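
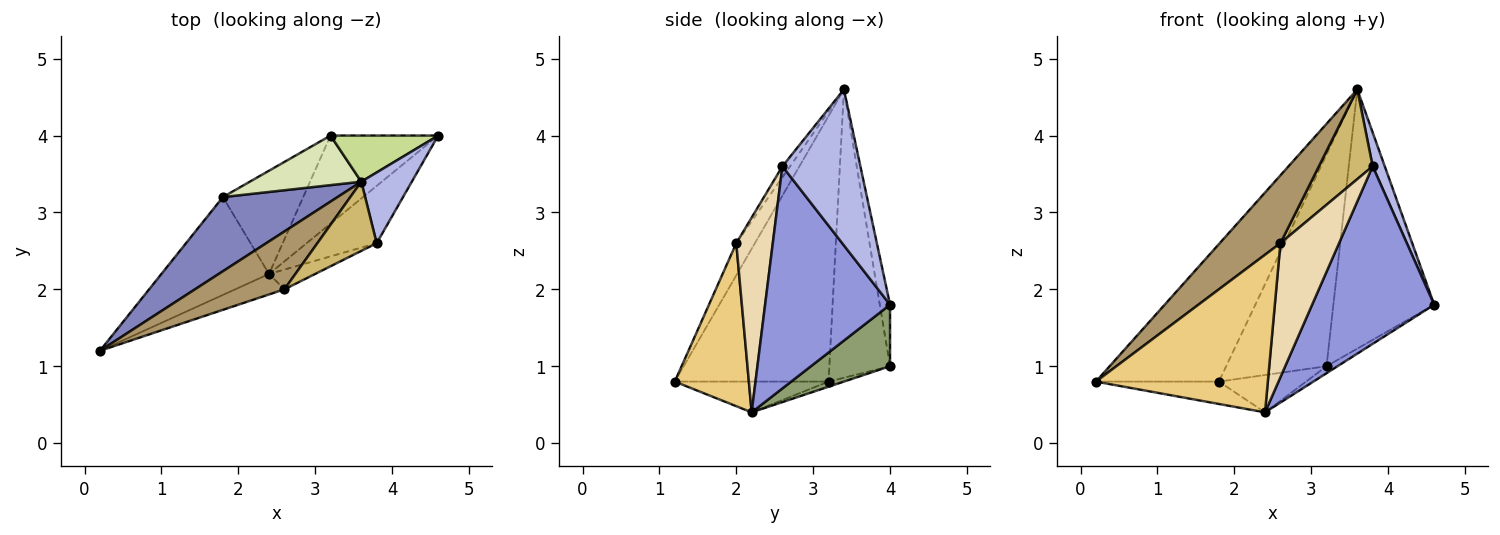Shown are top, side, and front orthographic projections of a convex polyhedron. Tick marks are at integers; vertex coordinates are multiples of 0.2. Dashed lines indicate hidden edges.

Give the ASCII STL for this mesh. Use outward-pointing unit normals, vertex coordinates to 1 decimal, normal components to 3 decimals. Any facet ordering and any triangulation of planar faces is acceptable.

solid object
 facet normal -0.268 0.215 -0.939
  outer loop
   vertex 1.8 3.2 0.8
   vertex 2.4 2.2 0.4
   vertex 0.2 1.2 0.8
  endloop
 endfacet
 facet normal -0.740 0.592 0.319
  outer loop
   vertex 1.8 3.2 0.8
   vertex 0.2 1.2 0.8
   vertex 3.6 3.4 4.6
  endloop
 endfacet
 facet normal 0.698 -0.682 -0.220
  outer loop
   vertex 3.8 2.6 3.6
   vertex 2.4 2.2 0.4
   vertex 4.6 4.0 1.8
  endloop
 endfacet
 facet normal 0.941 -0.146 0.305
  outer loop
   vertex 3.8 2.6 3.6
   vertex 4.6 4.0 1.8
   vertex 3.6 3.4 4.6
  endloop
 endfacet
 facet normal 0.495 0.069 -0.866
  outer loop
   vertex 3.2 4.0 1.0
   vertex 4.6 4.0 1.8
   vertex 2.4 2.2 0.4
  endloop
 endfacet
 facet normal -0.060 0.340 -0.939
  outer loop
   vertex 3.2 4.0 1.0
   vertex 2.4 2.2 0.4
   vertex 1.8 3.2 0.8
  endloop
 endfacet
 facet normal -0.100 0.980 0.174
  outer loop
   vertex 3.2 4.0 1.0
   vertex 3.6 3.4 4.6
   vertex 4.6 4.0 1.8
  endloop
 endfacet
 facet normal -0.507 0.839 0.196
  outer loop
   vertex 3.2 4.0 1.0
   vertex 1.8 3.2 0.8
   vertex 3.6 3.4 4.6
  endloop
 endfacet
 facet normal -0.227 -0.741 0.632
  outer loop
   vertex 2.6 2.0 2.6
   vertex 3.6 3.4 4.6
   vertex 0.2 1.2 0.8
  endloop
 endfacet
 facet normal -0.112 -0.787 0.607
  outer loop
   vertex 2.6 2.0 2.6
   vertex 3.8 2.6 3.6
   vertex 3.6 3.4 4.6
  endloop
 endfacet
 facet normal 0.393 -0.912 -0.119
  outer loop
   vertex 2.6 2.0 2.6
   vertex 0.2 1.2 0.8
   vertex 2.4 2.2 0.4
  endloop
 endfacet
 facet normal 0.525 -0.842 -0.124
  outer loop
   vertex 2.6 2.0 2.6
   vertex 2.4 2.2 0.4
   vertex 3.8 2.6 3.6
  endloop
 endfacet
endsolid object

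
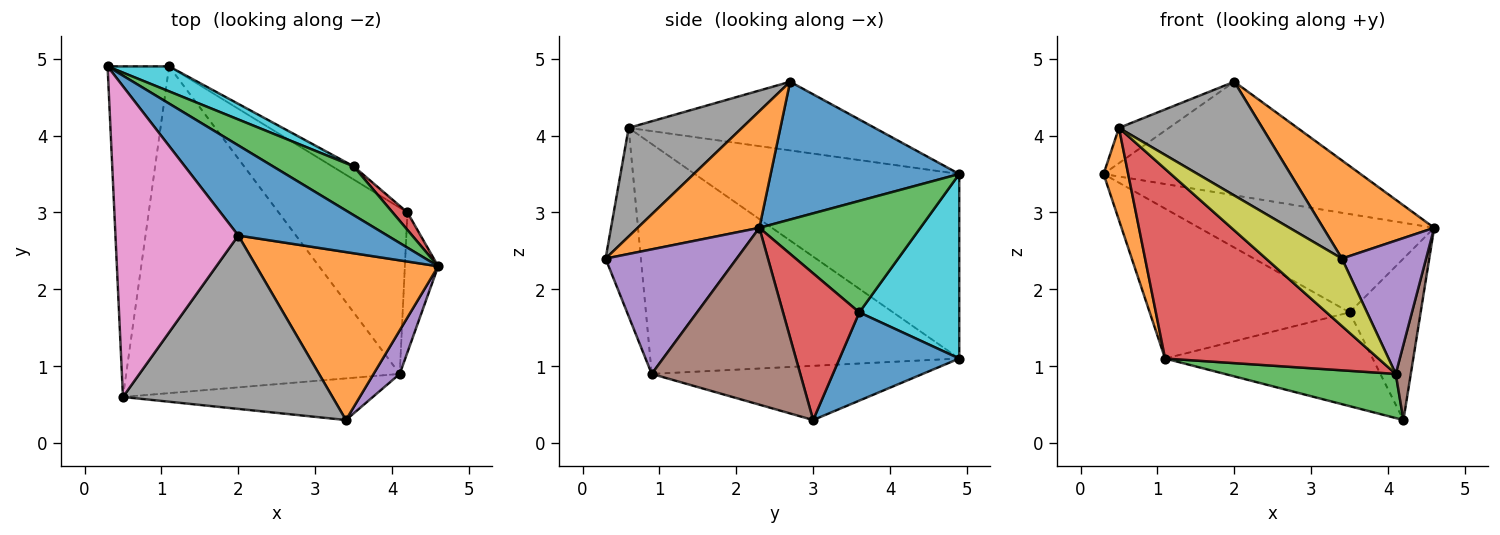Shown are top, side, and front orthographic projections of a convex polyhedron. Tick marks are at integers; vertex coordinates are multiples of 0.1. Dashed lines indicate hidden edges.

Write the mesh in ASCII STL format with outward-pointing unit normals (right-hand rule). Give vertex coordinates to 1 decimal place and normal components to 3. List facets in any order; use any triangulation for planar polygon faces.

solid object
 facet normal 0.498 0.679 0.539
  outer loop
   vertex 2.0 2.7 4.7
   vertex 4.6 2.3 2.8
   vertex 0.3 4.9 3.5
  endloop
 endfacet
 facet normal 0.484 -0.442 0.755
  outer loop
   vertex 2.0 2.7 4.7
   vertex 3.4 0.3 2.4
   vertex 4.6 2.3 2.8
  endloop
 endfacet
 facet normal 0.523 0.763 0.379
  outer loop
   vertex 3.5 3.6 1.7
   vertex 0.3 4.9 3.5
   vertex 4.6 2.3 2.8
  endloop
 endfacet
 facet normal 0.730 0.680 0.074
  outer loop
   vertex 3.5 3.6 1.7
   vertex 4.6 2.3 2.8
   vertex 4.2 3.0 0.3
  endloop
 endfacet
 facet normal 0.829 -0.532 0.174
  outer loop
   vertex 4.1 0.9 0.9
   vertex 4.6 2.3 2.8
   vertex 3.4 0.3 2.4
  endloop
 endfacet
 facet normal 0.978 -0.099 -0.184
  outer loop
   vertex 4.1 0.9 0.9
   vertex 4.2 3.0 0.3
   vertex 4.6 2.3 2.8
  endloop
 endfacet
 facet normal -0.486 0.099 0.869
  outer loop
   vertex 0.5 0.6 4.1
   vertex 2.0 2.7 4.7
   vertex 0.3 4.9 3.5
  endloop
 endfacet
 facet normal 0.398 -0.503 0.767
  outer loop
   vertex 0.5 0.6 4.1
   vertex 3.4 0.3 2.4
   vertex 2.0 2.7 4.7
  endloop
 endfacet
 facet normal -0.368 -0.791 -0.488
  outer loop
   vertex 0.5 0.6 4.1
   vertex 4.1 0.9 0.9
   vertex 3.4 0.3 2.4
  endloop
 endfacet
 facet normal 0.442 0.885 0.147
  outer loop
   vertex 1.1 4.9 1.1
   vertex 0.3 4.9 3.5
   vertex 3.5 3.6 1.7
  endloop
 endfacet
 facet normal 0.496 0.860 -0.121
  outer loop
   vertex 1.1 4.9 1.1
   vertex 3.5 3.6 1.7
   vertex 4.2 3.0 0.3
  endloop
 endfacet
 facet normal -0.945 -0.088 -0.315
  outer loop
   vertex 1.1 4.9 1.1
   vertex 0.5 0.6 4.1
   vertex 0.3 4.9 3.5
  endloop
 endfacet
 facet normal -0.377 -0.238 -0.895
  outer loop
   vertex 1.1 4.9 1.1
   vertex 4.2 3.0 0.3
   vertex 4.1 0.9 0.9
  endloop
 endfacet
 facet normal -0.588 -0.406 -0.700
  outer loop
   vertex 1.1 4.9 1.1
   vertex 4.1 0.9 0.9
   vertex 0.5 0.6 4.1
  endloop
 endfacet
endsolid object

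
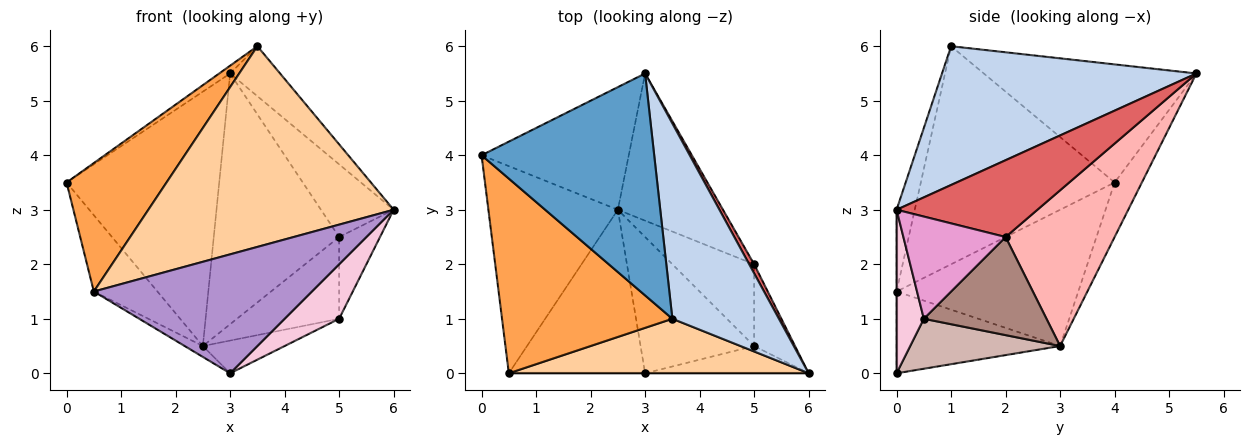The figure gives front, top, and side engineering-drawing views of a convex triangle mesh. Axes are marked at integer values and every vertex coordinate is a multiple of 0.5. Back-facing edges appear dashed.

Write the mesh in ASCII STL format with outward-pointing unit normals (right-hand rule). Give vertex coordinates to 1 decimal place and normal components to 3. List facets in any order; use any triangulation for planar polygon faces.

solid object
 facet normal -0.564 0.029 0.825
  outer loop
   vertex 3.5 1.0 6.0
   vertex 3.0 5.5 5.5
   vertex 0.0 4.0 3.5
  endloop
 endfacet
 facet normal 0.784 0.154 0.602
  outer loop
   vertex 3.5 1.0 6.0
   vertex 6.0 0.0 3.0
   vertex 3.0 5.5 5.5
  endloop
 endfacet
 facet normal -0.730 -0.376 0.570
  outer loop
   vertex 0.5 0.0 1.5
   vertex 3.5 1.0 6.0
   vertex 0.0 4.0 3.5
  endloop
 endfacet
 facet normal -0.071 -0.963 0.261
  outer loop
   vertex 0.5 0.0 1.5
   vertex 6.0 0.0 3.0
   vertex 3.5 1.0 6.0
  endloop
 endfacet
 facet normal -0.159 0.889 -0.429
  outer loop
   vertex 2.5 3.0 0.5
   vertex 0.0 4.0 3.5
   vertex 3.0 5.5 5.5
  endloop
 endfacet
 facet normal -0.703 0.246 -0.668
  outer loop
   vertex 2.5 3.0 0.5
   vertex 0.5 0.0 1.5
   vertex 0.0 4.0 3.5
  endloop
 endfacet
 facet normal 0.887 0.458 0.057
  outer loop
   vertex 5.0 2.0 2.5
   vertex 3.0 5.5 5.5
   vertex 6.0 0.0 3.0
  endloop
 endfacet
 facet normal 0.600 0.690 -0.405
  outer loop
   vertex 5.0 2.0 2.5
   vertex 2.5 3.0 0.5
   vertex 3.0 5.5 5.5
  endloop
 endfacet
 facet normal 0.000 -1.000 0.000
  outer loop
   vertex 3.0 0.0 0.0
   vertex 6.0 0.0 3.0
   vertex 0.5 0.0 1.5
  endloop
 endfacet
 facet normal -0.514 0.057 -0.856
  outer loop
   vertex 3.0 0.0 0.0
   vertex 0.5 0.0 1.5
   vertex 2.5 3.0 0.5
  endloop
 endfacet
 facet normal 0.647 0.539 -0.539
  outer loop
   vertex 5.0 0.5 1.0
   vertex 2.5 3.0 0.5
   vertex 5.0 2.0 2.5
  endloop
 endfacet
 facet normal 0.393 0.215 -0.894
  outer loop
   vertex 5.0 0.5 1.0
   vertex 3.0 0.0 0.0
   vertex 2.5 3.0 0.5
  endloop
 endfacet
 facet normal 0.870 0.348 -0.348
  outer loop
   vertex 5.0 0.5 1.0
   vertex 5.0 2.0 2.5
   vertex 6.0 0.0 3.0
  endloop
 endfacet
 facet normal 0.408 -0.816 -0.408
  outer loop
   vertex 5.0 0.5 1.0
   vertex 6.0 0.0 3.0
   vertex 3.0 0.0 0.0
  endloop
 endfacet
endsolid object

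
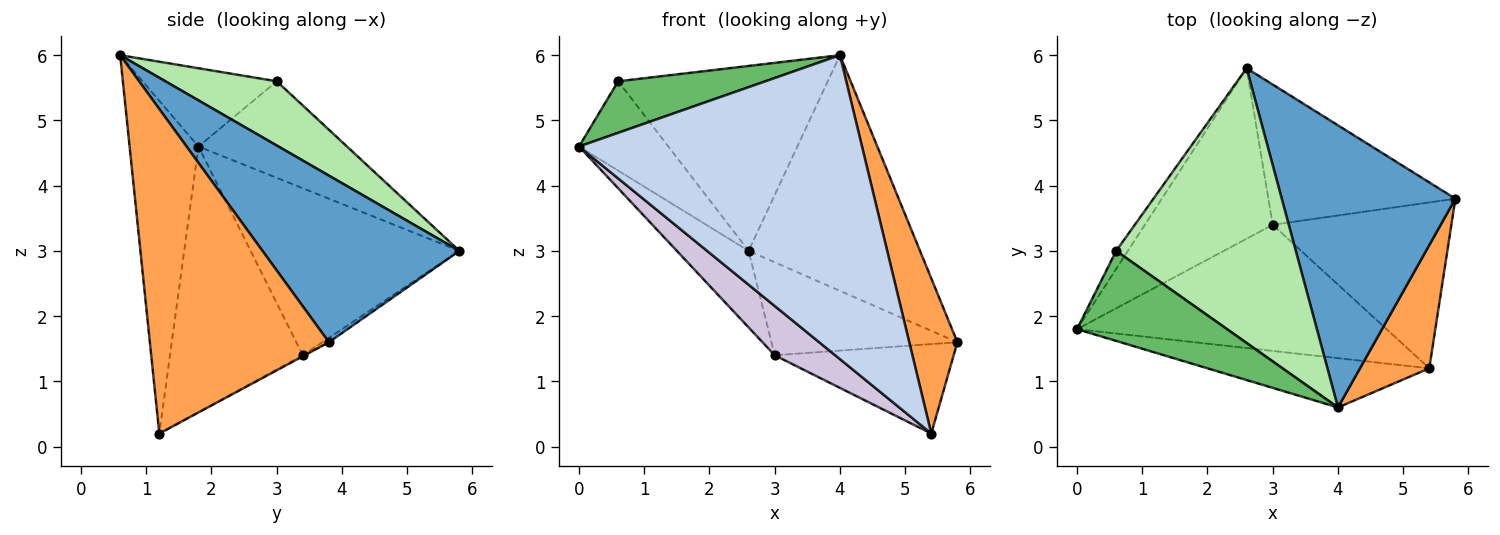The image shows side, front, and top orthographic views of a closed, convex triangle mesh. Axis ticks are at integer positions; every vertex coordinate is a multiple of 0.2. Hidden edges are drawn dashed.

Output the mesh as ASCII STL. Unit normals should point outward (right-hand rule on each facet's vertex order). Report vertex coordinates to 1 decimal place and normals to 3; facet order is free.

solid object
 facet normal 0.593 0.516 0.618
  outer loop
   vertex 4.0 0.6 6.0
   vertex 5.8 3.8 1.6
   vertex 2.6 5.8 3.0
  endloop
 endfacet
 facet normal -0.233 -0.960 -0.156
  outer loop
   vertex 5.4 1.2 0.2
   vertex 4.0 0.6 6.0
   vertex 0.0 1.8 4.6
  endloop
 endfacet
 facet normal 0.946 -0.254 0.202
  outer loop
   vertex 5.4 1.2 0.2
   vertex 5.8 3.8 1.6
   vertex 4.0 0.6 6.0
  endloop
 endfacet
 facet normal -0.852 0.513 -0.104
  outer loop
   vertex 0.6 3.0 5.6
   vertex 2.6 5.8 3.0
   vertex 0.0 1.8 4.6
  endloop
 endfacet
 facet normal -0.412 -0.453 0.791
  outer loop
   vertex 0.6 3.0 5.6
   vertex 0.0 1.8 4.6
   vertex 4.0 0.6 6.0
  endloop
 endfacet
 facet normal 0.284 0.535 0.795
  outer loop
   vertex 0.6 3.0 5.6
   vertex 4.0 0.6 6.0
   vertex 2.6 5.8 3.0
  endloop
 endfacet
 facet normal -0.019 0.552 -0.833
  outer loop
   vertex 3.0 3.4 1.4
   vertex 2.6 5.8 3.0
   vertex 5.8 3.8 1.6
  endloop
 endfacet
 facet normal -0.005 0.475 -0.880
  outer loop
   vertex 3.0 3.4 1.4
   vertex 5.8 3.8 1.6
   vertex 5.4 1.2 0.2
  endloop
 endfacet
 facet normal -0.766 0.263 -0.586
  outer loop
   vertex 3.0 3.4 1.4
   vertex 0.0 1.8 4.6
   vertex 2.6 5.8 3.0
  endloop
 endfacet
 facet normal -0.624 -0.284 -0.728
  outer loop
   vertex 3.0 3.4 1.4
   vertex 5.4 1.2 0.2
   vertex 0.0 1.8 4.6
  endloop
 endfacet
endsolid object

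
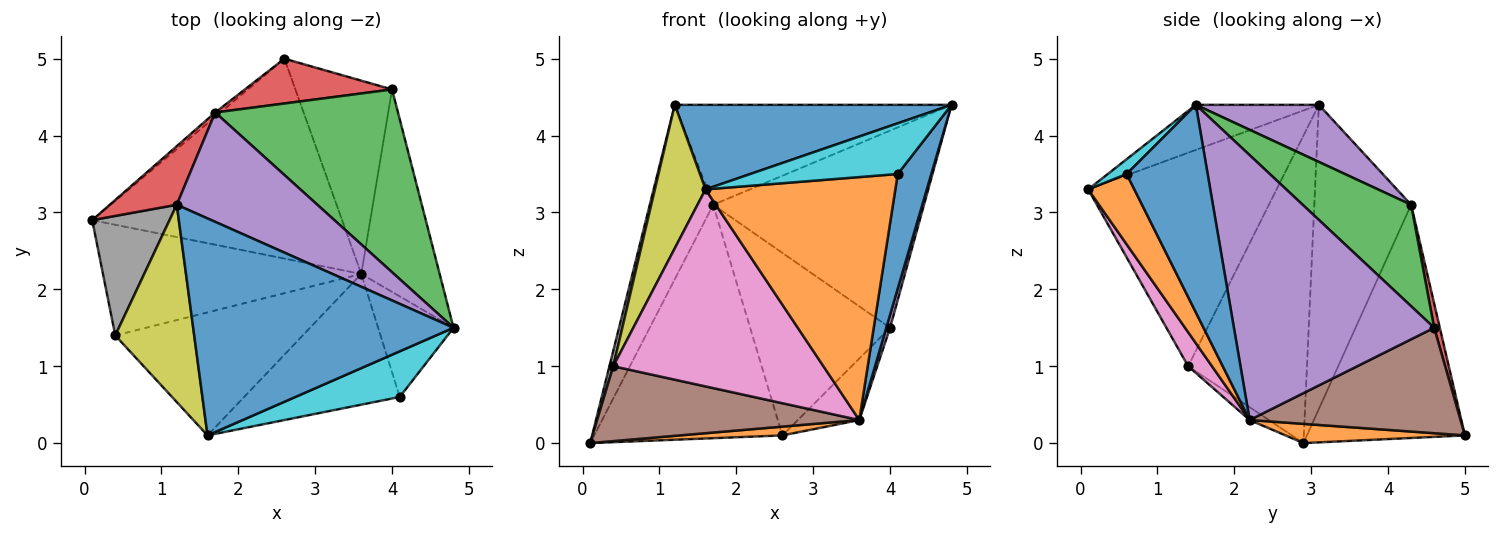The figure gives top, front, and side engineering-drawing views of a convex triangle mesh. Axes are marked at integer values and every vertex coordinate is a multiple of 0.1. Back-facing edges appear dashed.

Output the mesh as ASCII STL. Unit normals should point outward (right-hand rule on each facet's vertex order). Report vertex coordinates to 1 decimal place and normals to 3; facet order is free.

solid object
 facet normal -0.159 -0.359 0.920
  outer loop
   vertex 1.6 0.1 3.3
   vertex 4.8 1.5 4.4
   vertex 1.2 3.1 4.4
  endloop
 endfacet
 facet normal 0.077 -0.044 -0.996
  outer loop
   vertex 3.6 2.2 0.3
   vertex 0.1 2.9 0.0
   vertex 2.6 5.0 0.1
  endloop
 endfacet
 facet normal -0.643 0.766 -0.014
  outer loop
   vertex 1.7 4.3 3.1
   vertex 2.6 5.0 0.1
   vertex 0.1 2.9 0.0
  endloop
 endfacet
 facet normal -0.823 0.539 0.181
  outer loop
   vertex 1.7 4.3 3.1
   vertex 0.1 2.9 0.0
   vertex 1.2 3.1 4.4
  endloop
 endfacet
 facet normal 0.287 0.646 0.707
  outer loop
   vertex 1.7 4.3 3.1
   vertex 1.2 3.1 4.4
   vertex 4.8 1.5 4.4
  endloop
 endfacet
 facet normal -0.041 -0.560 -0.828
  outer loop
   vertex 0.4 1.4 1.0
   vertex 0.1 2.9 0.0
   vertex 3.6 2.2 0.3
  endloop
 endfacet
 facet normal 0.096 -0.844 -0.527
  outer loop
   vertex 0.4 1.4 1.0
   vertex 3.6 2.2 0.3
   vertex 1.6 0.1 3.3
  endloop
 endfacet
 facet normal -0.969 -0.031 0.244
  outer loop
   vertex 0.4 1.4 1.0
   vertex 1.2 3.1 4.4
   vertex 0.1 2.9 0.0
  endloop
 endfacet
 facet normal -0.909 -0.245 0.336
  outer loop
   vertex 0.4 1.4 1.0
   vertex 1.6 0.1 3.3
   vertex 1.2 3.1 4.4
  endloop
 endfacet
 facet normal 0.095 -0.740 0.666
  outer loop
   vertex 4.1 0.6 3.5
   vertex 4.8 1.5 4.4
   vertex 1.6 0.1 3.3
  endloop
 endfacet
 facet normal 0.876 -0.363 -0.318
  outer loop
   vertex 4.1 0.6 3.5
   vertex 3.6 2.2 0.3
   vertex 4.8 1.5 4.4
  endloop
 endfacet
 facet normal 0.209 -0.861 -0.463
  outer loop
   vertex 4.1 0.6 3.5
   vertex 1.6 0.1 3.3
   vertex 3.6 2.2 0.3
  endloop
 endfacet
 facet normal 0.353 0.686 0.636
  outer loop
   vertex 4.0 4.6 1.5
   vertex 1.7 4.3 3.1
   vertex 4.8 1.5 4.4
  endloop
 endfacet
 facet normal 0.039 0.970 0.238
  outer loop
   vertex 4.0 4.6 1.5
   vertex 2.6 5.0 0.1
   vertex 1.7 4.3 3.1
  endloop
 endfacet
 facet normal 0.959 -0.018 -0.284
  outer loop
   vertex 4.0 4.6 1.5
   vertex 4.8 1.5 4.4
   vertex 3.6 2.2 0.3
  endloop
 endfacet
 facet normal 0.721 0.210 -0.661
  outer loop
   vertex 4.0 4.6 1.5
   vertex 3.6 2.2 0.3
   vertex 2.6 5.0 0.1
  endloop
 endfacet
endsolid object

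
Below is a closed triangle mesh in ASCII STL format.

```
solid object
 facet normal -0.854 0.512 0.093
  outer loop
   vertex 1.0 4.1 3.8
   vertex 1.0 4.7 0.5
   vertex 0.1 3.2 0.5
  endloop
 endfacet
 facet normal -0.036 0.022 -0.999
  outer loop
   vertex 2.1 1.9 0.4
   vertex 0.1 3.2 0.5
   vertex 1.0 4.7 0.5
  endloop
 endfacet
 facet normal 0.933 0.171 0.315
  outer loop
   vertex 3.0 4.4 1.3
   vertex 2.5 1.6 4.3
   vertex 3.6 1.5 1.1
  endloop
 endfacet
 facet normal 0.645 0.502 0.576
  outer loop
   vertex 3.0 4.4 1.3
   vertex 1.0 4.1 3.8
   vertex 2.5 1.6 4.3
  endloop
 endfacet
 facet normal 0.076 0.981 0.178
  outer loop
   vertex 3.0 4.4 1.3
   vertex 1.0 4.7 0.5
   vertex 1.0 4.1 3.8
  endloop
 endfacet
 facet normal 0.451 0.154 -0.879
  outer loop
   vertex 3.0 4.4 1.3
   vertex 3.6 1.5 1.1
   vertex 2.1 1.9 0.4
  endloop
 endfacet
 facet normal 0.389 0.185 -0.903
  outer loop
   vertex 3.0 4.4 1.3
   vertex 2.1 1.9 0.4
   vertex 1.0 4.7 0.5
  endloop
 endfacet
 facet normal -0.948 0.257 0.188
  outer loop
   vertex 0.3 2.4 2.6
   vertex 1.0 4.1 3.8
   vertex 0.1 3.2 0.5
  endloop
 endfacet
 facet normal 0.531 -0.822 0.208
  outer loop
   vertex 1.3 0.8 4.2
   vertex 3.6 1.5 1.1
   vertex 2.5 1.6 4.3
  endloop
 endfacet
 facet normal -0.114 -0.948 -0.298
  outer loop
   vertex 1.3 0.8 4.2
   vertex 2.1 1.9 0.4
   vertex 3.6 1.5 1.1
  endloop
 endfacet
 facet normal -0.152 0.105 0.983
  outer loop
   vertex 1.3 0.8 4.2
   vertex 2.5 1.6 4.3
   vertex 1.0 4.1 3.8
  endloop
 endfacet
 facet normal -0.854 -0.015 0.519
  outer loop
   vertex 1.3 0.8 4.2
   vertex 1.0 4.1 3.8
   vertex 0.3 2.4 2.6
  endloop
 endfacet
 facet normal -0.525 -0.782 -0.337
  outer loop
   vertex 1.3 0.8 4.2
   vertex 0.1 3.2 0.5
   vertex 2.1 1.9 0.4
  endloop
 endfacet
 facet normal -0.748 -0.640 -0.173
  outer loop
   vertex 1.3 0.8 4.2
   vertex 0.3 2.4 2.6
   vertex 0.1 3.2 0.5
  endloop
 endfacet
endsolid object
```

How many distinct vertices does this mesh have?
9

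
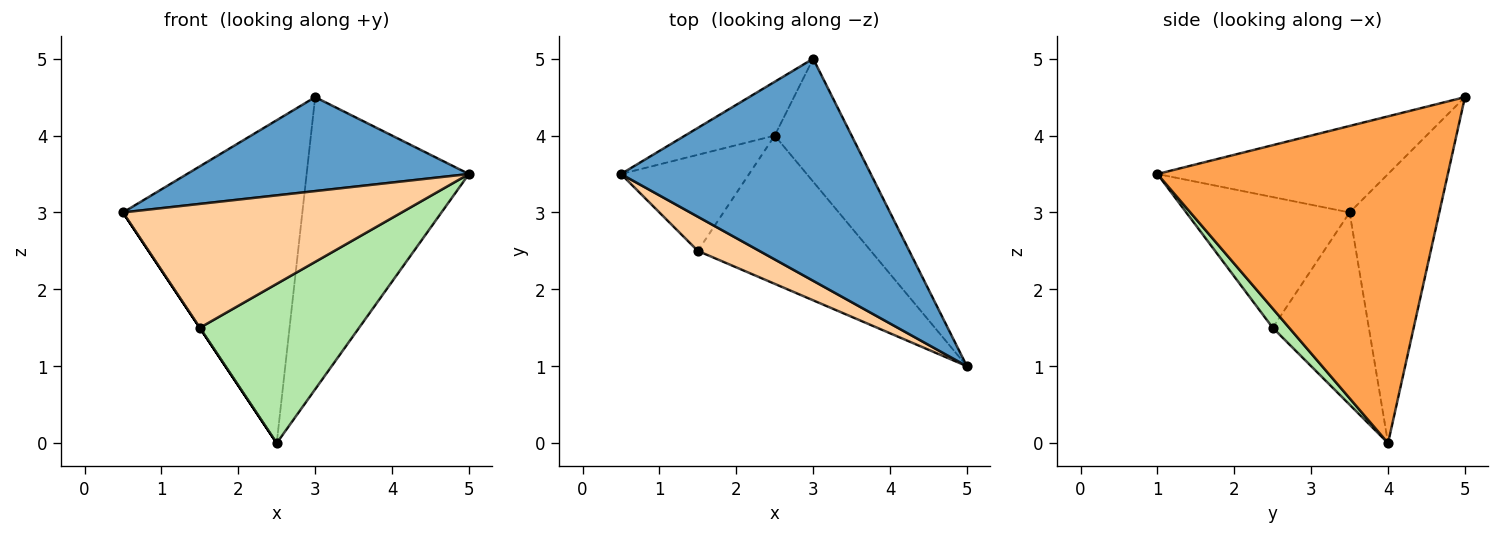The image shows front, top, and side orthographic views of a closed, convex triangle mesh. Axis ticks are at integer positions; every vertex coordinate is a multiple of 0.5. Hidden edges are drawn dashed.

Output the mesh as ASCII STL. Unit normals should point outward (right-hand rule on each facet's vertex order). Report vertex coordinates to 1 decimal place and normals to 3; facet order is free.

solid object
 facet normal -0.304 -0.371 0.877
  outer loop
   vertex 3.0 5.0 4.5
   vertex 0.5 3.5 3.0
   vertex 5.0 1.0 3.5
  endloop
 endfacet
 facet normal -0.442 0.885 -0.147
  outer loop
   vertex 2.5 4.0 0.0
   vertex 0.5 3.5 3.0
   vertex 3.0 5.0 4.5
  endloop
 endfacet
 facet normal 0.855 0.478 -0.201
  outer loop
   vertex 2.5 4.0 0.0
   vertex 3.0 5.0 4.5
   vertex 5.0 1.0 3.5
  endloop
 endfacet
 facet normal -0.492 -0.839 0.232
  outer loop
   vertex 1.5 2.5 1.5
   vertex 5.0 1.0 3.5
   vertex 0.5 3.5 3.0
  endloop
 endfacet
 facet normal -0.832 0.000 -0.555
  outer loop
   vertex 1.5 2.5 1.5
   vertex 0.5 3.5 3.0
   vertex 2.5 4.0 0.0
  endloop
 endfacet
 facet normal 0.075 -0.730 -0.679
  outer loop
   vertex 1.5 2.5 1.5
   vertex 2.5 4.0 0.0
   vertex 5.0 1.0 3.5
  endloop
 endfacet
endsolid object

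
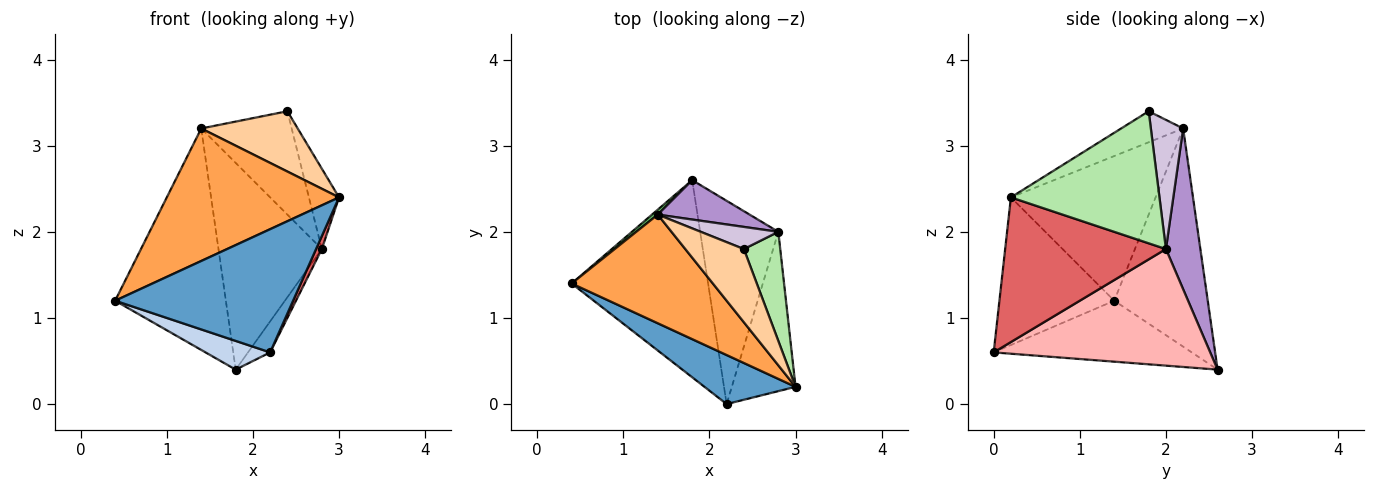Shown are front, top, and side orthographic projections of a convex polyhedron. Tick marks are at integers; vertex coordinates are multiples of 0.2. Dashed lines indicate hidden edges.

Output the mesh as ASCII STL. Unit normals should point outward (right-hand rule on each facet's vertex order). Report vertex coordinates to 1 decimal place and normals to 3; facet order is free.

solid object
 facet normal -0.514 -0.797 0.317
  outer loop
   vertex 2.2 0.0 0.6
   vertex 3.0 0.2 2.4
   vertex 0.4 1.4 1.2
  endloop
 endfacet
 facet normal -0.404 -0.132 -0.905
  outer loop
   vertex 2.2 0.0 0.6
   vertex 0.4 1.4 1.2
   vertex 1.8 2.6 0.4
  endloop
 endfacet
 facet normal -0.545 -0.648 0.532
  outer loop
   vertex 1.4 2.2 3.2
   vertex 0.4 1.4 1.2
   vertex 3.0 0.2 2.4
  endloop
 endfacet
 facet normal -0.378 -0.588 0.715
  outer loop
   vertex 1.4 2.2 3.2
   vertex 3.0 0.2 2.4
   vertex 2.4 1.8 3.4
  endloop
 endfacet
 facet normal -0.645 0.764 0.017
  outer loop
   vertex 1.4 2.2 3.2
   vertex 1.8 2.6 0.4
   vertex 0.4 1.4 1.2
  endloop
 endfacet
 facet normal 0.946 0.192 0.261
  outer loop
   vertex 2.8 2.0 1.8
   vertex 2.4 1.8 3.4
   vertex 3.0 0.2 2.4
  endloop
 endfacet
 facet normal 0.915 -0.033 -0.403
  outer loop
   vertex 2.8 2.0 1.8
   vertex 3.0 0.2 2.4
   vertex 2.2 0.0 0.6
  endloop
 endfacet
 facet normal 0.828 0.085 -0.555
  outer loop
   vertex 2.8 2.0 1.8
   vertex 2.2 0.0 0.6
   vertex 1.8 2.6 0.4
  endloop
 endfacet
 facet normal 0.311 0.934 0.178
  outer loop
   vertex 2.8 2.0 1.8
   vertex 1.8 2.6 0.4
   vertex 1.4 2.2 3.2
  endloop
 endfacet
 facet normal 0.330 0.923 0.198
  outer loop
   vertex 2.8 2.0 1.8
   vertex 1.4 2.2 3.2
   vertex 2.4 1.8 3.4
  endloop
 endfacet
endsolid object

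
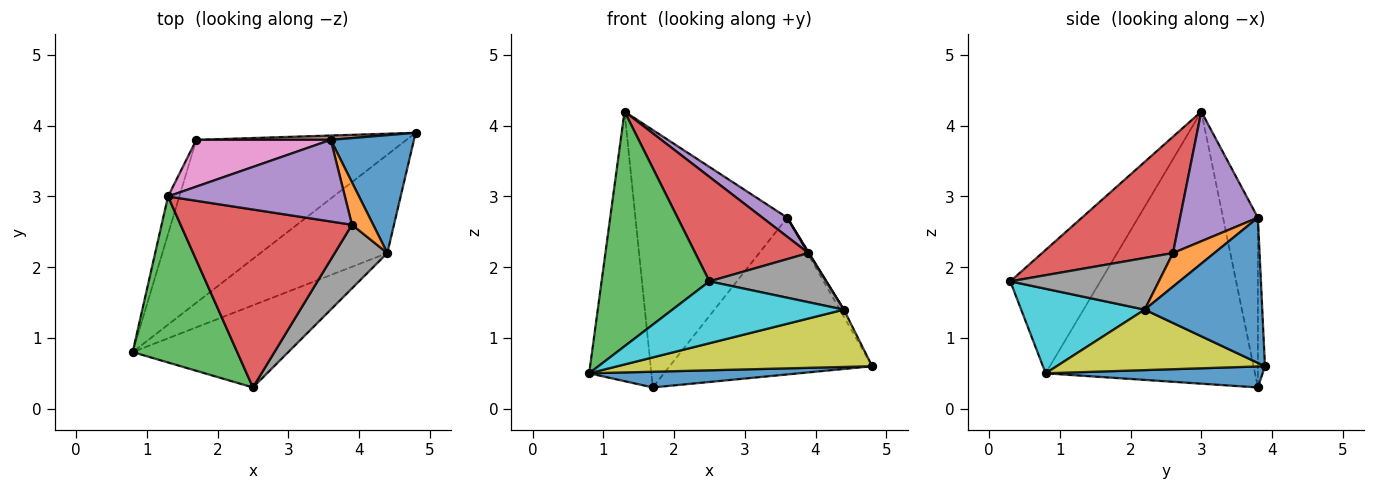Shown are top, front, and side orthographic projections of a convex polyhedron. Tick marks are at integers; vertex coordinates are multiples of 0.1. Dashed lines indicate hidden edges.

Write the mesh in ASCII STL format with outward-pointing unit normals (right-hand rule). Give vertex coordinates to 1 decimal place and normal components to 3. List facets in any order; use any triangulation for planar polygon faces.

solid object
 facet normal 0.099 -0.096 -0.990
  outer loop
   vertex 1.7 3.8 0.3
   vertex 4.8 3.9 0.6
   vertex 0.8 0.8 0.5
  endloop
 endfacet
 facet normal -0.958 0.285 -0.040
  outer loop
   vertex 1.3 3.0 4.2
   vertex 1.7 3.8 0.3
   vertex 0.8 0.8 0.5
  endloop
 endfacet
 facet normal -0.563 -0.675 0.477
  outer loop
   vertex 2.5 0.3 1.8
   vertex 1.3 3.0 4.2
   vertex 0.8 0.8 0.5
  endloop
 endfacet
 facet normal 0.505 -0.437 0.744
  outer loop
   vertex 3.9 2.6 2.2
   vertex 1.3 3.0 4.2
   vertex 2.5 0.3 1.8
  endloop
 endfacet
 facet normal 0.581 -0.185 0.792
  outer loop
   vertex 3.6 3.8 2.7
   vertex 1.3 3.0 4.2
   vertex 3.9 2.6 2.2
  endloop
 endfacet
 facet normal -0.035 0.999 0.028
  outer loop
   vertex 3.6 3.8 2.7
   vertex 4.8 3.9 0.6
   vertex 1.7 3.8 0.3
  endloop
 endfacet
 facet normal -0.220 0.960 0.174
  outer loop
   vertex 3.6 3.8 2.7
   vertex 1.7 3.8 0.3
   vertex 1.3 3.0 4.2
  endloop
 endfacet
 facet normal 0.614 -0.482 0.625
  outer loop
   vertex 4.4 2.2 1.4
   vertex 3.9 2.6 2.2
   vertex 2.5 0.3 1.8
  endloop
 endfacet
 facet normal 0.381 -0.466 -0.799
  outer loop
   vertex 4.4 2.2 1.4
   vertex 0.8 0.8 0.5
   vertex 4.8 3.9 0.6
  endloop
 endfacet
 facet normal 0.398 -0.552 -0.733
  outer loop
   vertex 4.4 2.2 1.4
   vertex 2.5 0.3 1.8
   vertex 0.8 0.8 0.5
  endloop
 endfacet
 facet normal 0.867 0.030 0.497
  outer loop
   vertex 4.4 2.2 1.4
   vertex 4.8 3.9 0.6
   vertex 3.6 3.8 2.7
  endloop
 endfacet
 facet normal 0.845 -0.011 0.534
  outer loop
   vertex 4.4 2.2 1.4
   vertex 3.6 3.8 2.7
   vertex 3.9 2.6 2.2
  endloop
 endfacet
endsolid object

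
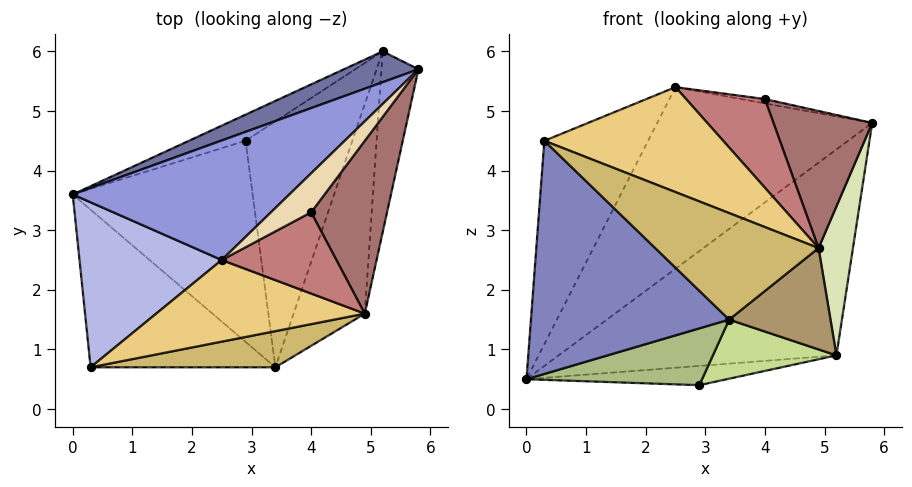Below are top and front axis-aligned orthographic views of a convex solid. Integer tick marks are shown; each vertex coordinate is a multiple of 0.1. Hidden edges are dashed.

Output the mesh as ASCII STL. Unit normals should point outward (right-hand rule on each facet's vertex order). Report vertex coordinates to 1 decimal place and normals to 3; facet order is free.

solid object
 facet normal -0.424 0.896 0.134
  outer loop
   vertex 5.2 6.0 0.9
   vertex 0.0 3.6 0.5
   vertex 5.8 5.7 4.8
  endloop
 endfacet
 facet normal -0.476 -0.728 -0.492
  outer loop
   vertex 3.4 0.7 1.5
   vertex 0.3 0.7 4.5
   vertex 0.0 3.6 0.5
  endloop
 endfacet
 facet normal -0.579 0.681 0.448
  outer loop
   vertex 2.5 2.5 5.4
   vertex 5.8 5.7 4.8
   vertex 0.0 3.6 0.5
  endloop
 endfacet
 facet normal -0.666 0.579 0.470
  outer loop
   vertex 2.5 2.5 5.4
   vertex 0.0 3.6 0.5
   vertex 0.3 0.7 4.5
  endloop
 endfacet
 facet normal -0.207 0.580 -0.788
  outer loop
   vertex 2.9 4.5 0.4
   vertex 0.0 3.6 0.5
   vertex 5.2 6.0 0.9
  endloop
 endfacet
 facet normal 0.051 -0.271 -0.961
  outer loop
   vertex 2.9 4.5 0.4
   vertex 3.4 0.7 1.5
   vertex 0.0 3.6 0.5
  endloop
 endfacet
 facet normal 0.342 -0.220 -0.914
  outer loop
   vertex 2.9 4.5 0.4
   vertex 5.2 6.0 0.9
   vertex 3.4 0.7 1.5
  endloop
 endfacet
 facet normal 0.978 -0.132 -0.161
  outer loop
   vertex 4.9 1.6 2.7
   vertex 5.2 6.0 0.9
   vertex 5.8 5.7 4.8
  endloop
 endfacet
 facet normal 0.700 -0.311 -0.643
  outer loop
   vertex 4.9 1.6 2.7
   vertex 3.4 0.7 1.5
   vertex 5.2 6.0 0.9
  endloop
 endfacet
 facet normal 0.297 -0.904 0.307
  outer loop
   vertex 4.9 1.6 2.7
   vertex 0.3 0.7 4.5
   vertex 3.4 0.7 1.5
  endloop
 endfacet
 facet normal 0.367 -0.734 0.571
  outer loop
   vertex 4.9 1.6 2.7
   vertex 2.5 2.5 5.4
   vertex 0.3 0.7 4.5
  endloop
 endfacet
 facet normal 0.073 0.110 0.991
  outer loop
   vertex 4.0 3.3 5.2
   vertex 5.8 5.7 4.8
   vertex 2.5 2.5 5.4
  endloop
 endfacet
 facet normal 0.708 -0.439 0.553
  outer loop
   vertex 4.0 3.3 5.2
   vertex 4.9 1.6 2.7
   vertex 5.8 5.7 4.8
  endloop
 endfacet
 facet normal 0.435 -0.664 0.608
  outer loop
   vertex 4.0 3.3 5.2
   vertex 2.5 2.5 5.4
   vertex 4.9 1.6 2.7
  endloop
 endfacet
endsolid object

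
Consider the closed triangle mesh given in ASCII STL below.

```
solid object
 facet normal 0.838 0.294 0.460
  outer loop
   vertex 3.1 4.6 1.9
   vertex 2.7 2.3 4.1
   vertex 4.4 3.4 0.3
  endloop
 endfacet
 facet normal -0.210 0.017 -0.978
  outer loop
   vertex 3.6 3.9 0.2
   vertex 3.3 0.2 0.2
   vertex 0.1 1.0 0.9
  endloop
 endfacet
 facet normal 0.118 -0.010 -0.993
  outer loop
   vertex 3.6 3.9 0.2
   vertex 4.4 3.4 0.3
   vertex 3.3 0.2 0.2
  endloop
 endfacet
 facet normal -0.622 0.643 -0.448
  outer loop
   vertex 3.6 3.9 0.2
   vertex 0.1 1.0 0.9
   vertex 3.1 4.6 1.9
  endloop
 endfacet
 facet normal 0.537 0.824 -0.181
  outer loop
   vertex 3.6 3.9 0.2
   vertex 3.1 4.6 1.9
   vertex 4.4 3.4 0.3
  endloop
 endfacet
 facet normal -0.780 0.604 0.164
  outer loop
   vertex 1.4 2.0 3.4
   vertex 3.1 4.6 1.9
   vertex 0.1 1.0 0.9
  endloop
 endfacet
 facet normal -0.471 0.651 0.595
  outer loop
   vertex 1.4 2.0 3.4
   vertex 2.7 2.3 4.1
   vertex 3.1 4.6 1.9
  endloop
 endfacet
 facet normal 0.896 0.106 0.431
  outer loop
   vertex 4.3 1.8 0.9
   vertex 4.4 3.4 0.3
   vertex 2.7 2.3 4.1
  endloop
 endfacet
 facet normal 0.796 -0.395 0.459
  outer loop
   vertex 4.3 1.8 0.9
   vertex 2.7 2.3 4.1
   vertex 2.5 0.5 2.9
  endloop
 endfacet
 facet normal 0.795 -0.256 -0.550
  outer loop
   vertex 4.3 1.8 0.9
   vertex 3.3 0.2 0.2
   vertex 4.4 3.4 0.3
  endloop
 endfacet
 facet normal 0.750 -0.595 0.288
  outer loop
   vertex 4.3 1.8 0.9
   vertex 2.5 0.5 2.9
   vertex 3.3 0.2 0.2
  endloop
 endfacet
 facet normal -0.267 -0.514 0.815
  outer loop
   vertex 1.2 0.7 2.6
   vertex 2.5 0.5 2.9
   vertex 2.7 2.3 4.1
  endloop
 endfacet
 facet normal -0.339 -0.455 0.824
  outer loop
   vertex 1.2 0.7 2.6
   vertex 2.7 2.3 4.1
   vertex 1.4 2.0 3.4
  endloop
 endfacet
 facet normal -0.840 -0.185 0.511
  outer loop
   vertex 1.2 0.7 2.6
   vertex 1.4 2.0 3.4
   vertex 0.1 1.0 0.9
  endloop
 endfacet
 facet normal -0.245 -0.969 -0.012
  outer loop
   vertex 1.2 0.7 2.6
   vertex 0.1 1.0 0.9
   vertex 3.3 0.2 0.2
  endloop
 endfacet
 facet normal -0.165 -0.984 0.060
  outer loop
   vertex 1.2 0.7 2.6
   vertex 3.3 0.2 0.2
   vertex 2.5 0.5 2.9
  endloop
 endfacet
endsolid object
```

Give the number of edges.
24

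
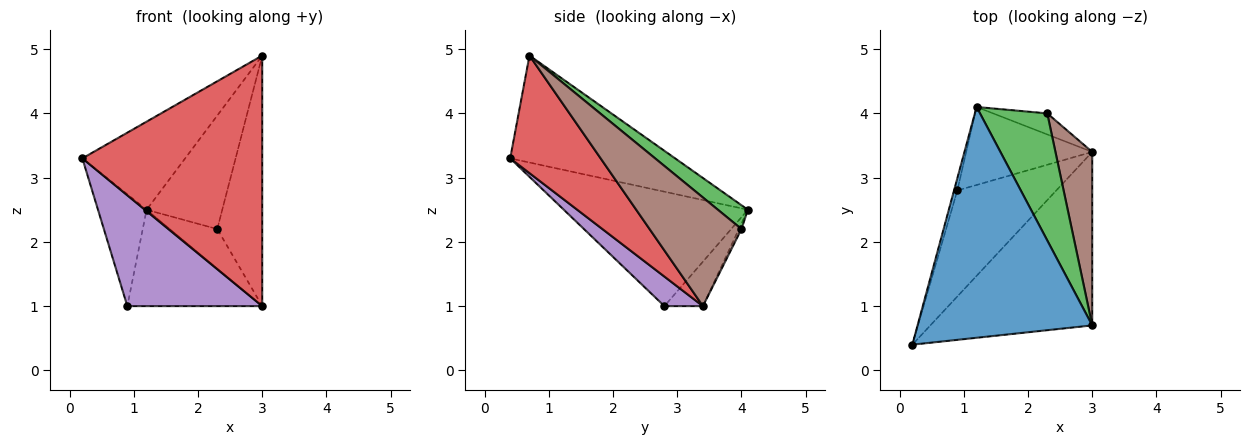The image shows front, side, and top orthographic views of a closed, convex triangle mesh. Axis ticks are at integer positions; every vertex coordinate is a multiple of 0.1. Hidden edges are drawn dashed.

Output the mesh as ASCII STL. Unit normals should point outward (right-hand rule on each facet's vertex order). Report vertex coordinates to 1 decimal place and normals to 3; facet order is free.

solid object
 facet normal -0.497 0.310 0.811
  outer loop
   vertex 1.2 4.1 2.5
   vertex 0.2 0.4 3.3
   vertex 3.0 0.7 4.9
  endloop
 endfacet
 facet normal -0.966 0.255 -0.028
  outer loop
   vertex 0.9 2.8 1.0
   vertex 0.2 0.4 3.3
   vertex 1.2 4.1 2.5
  endloop
 endfacet
 facet normal 0.255 0.644 0.721
  outer loop
   vertex 2.3 4.0 2.2
   vertex 1.2 4.1 2.5
   vertex 3.0 0.7 4.9
  endloop
 endfacet
 facet normal 0.382 -0.760 -0.526
  outer loop
   vertex 3.0 3.4 1.0
   vertex 3.0 0.7 4.9
   vertex 0.2 0.4 3.3
  endloop
 endfacet
 facet normal 0.202 -0.708 -0.677
  outer loop
   vertex 3.0 3.4 1.0
   vertex 0.2 0.4 3.3
   vertex 0.9 2.8 1.0
  endloop
 endfacet
 facet normal 0.859 0.420 0.291
  outer loop
   vertex 3.0 3.4 1.0
   vertex 2.3 4.0 2.2
   vertex 3.0 0.7 4.9
  endloop
 endfacet
 facet normal -0.217 0.759 -0.614
  outer loop
   vertex 3.0 3.4 1.0
   vertex 0.9 2.8 1.0
   vertex 1.2 4.1 2.5
  endloop
 endfacet
 facet normal -0.048 0.882 -0.469
  outer loop
   vertex 3.0 3.4 1.0
   vertex 1.2 4.1 2.5
   vertex 2.3 4.0 2.2
  endloop
 endfacet
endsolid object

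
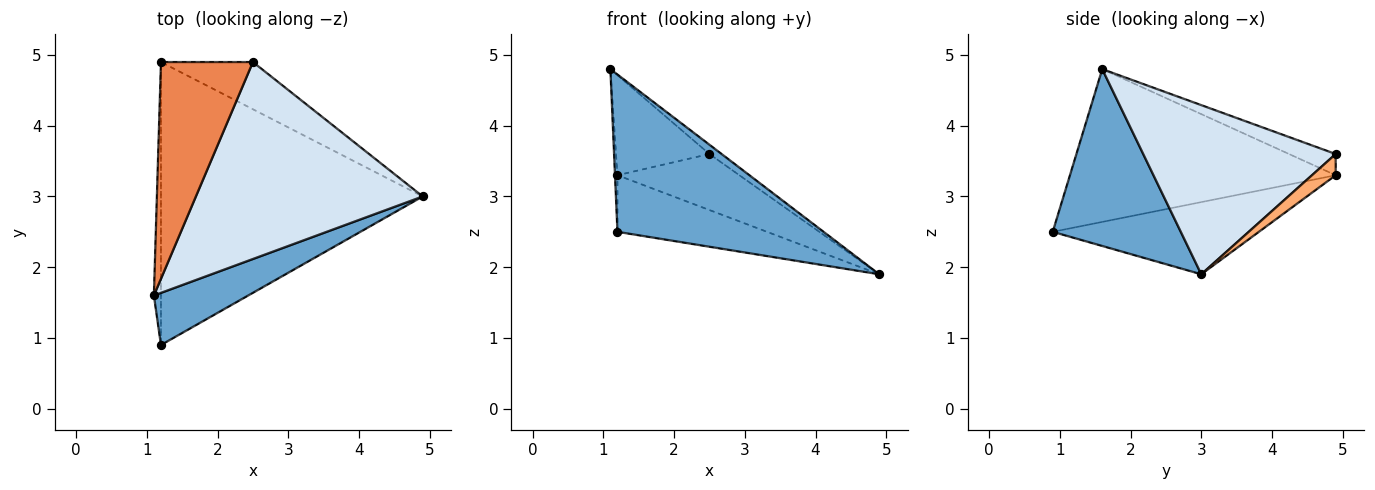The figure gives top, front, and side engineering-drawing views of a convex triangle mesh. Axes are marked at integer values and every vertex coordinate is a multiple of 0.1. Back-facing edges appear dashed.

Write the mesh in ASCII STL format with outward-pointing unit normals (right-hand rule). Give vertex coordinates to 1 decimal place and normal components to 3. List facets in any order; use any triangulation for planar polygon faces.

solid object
 facet normal 0.508 -0.818 0.271
  outer loop
   vertex 1.2 0.9 2.5
   vertex 4.9 3.0 1.9
   vertex 1.1 1.6 4.8
  endloop
 endfacet
 facet normal -0.999 0.009 -0.046
  outer loop
   vertex 1.2 0.9 2.5
   vertex 1.1 1.6 4.8
   vertex 1.2 4.9 3.3
  endloop
 endfacet
 facet normal -0.261 0.189 -0.947
  outer loop
   vertex 1.2 0.9 2.5
   vertex 1.2 4.9 3.3
   vertex 4.9 3.0 1.9
  endloop
 endfacet
 facet normal 0.597 0.038 0.801
  outer loop
   vertex 2.5 4.9 3.6
   vertex 1.1 1.6 4.8
   vertex 4.9 3.0 1.9
  endloop
 endfacet
 facet normal -0.205 0.410 0.889
  outer loop
   vertex 2.5 4.9 3.6
   vertex 1.2 4.9 3.3
   vertex 1.1 1.6 4.8
  endloop
 endfacet
 facet normal 0.147 0.756 -0.638
  outer loop
   vertex 2.5 4.9 3.6
   vertex 4.9 3.0 1.9
   vertex 1.2 4.9 3.3
  endloop
 endfacet
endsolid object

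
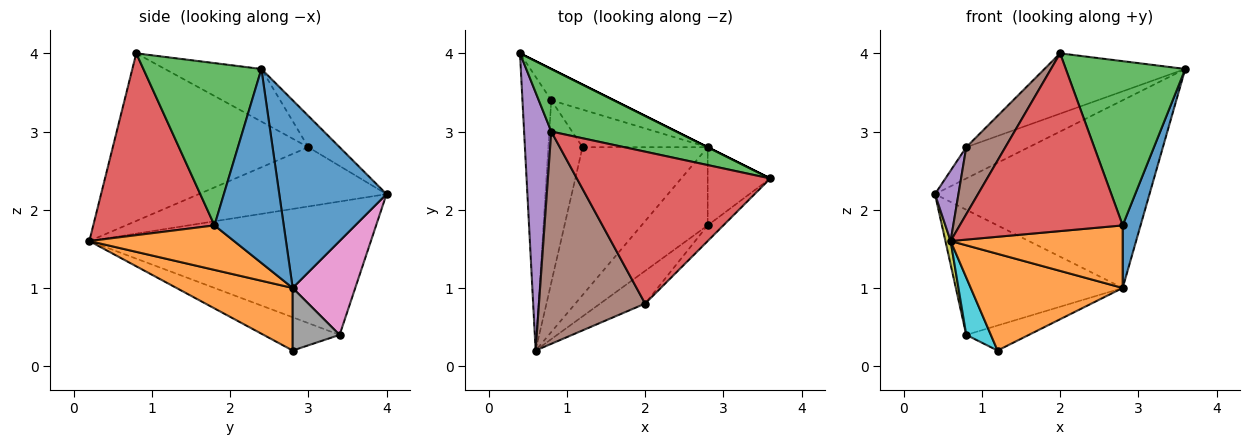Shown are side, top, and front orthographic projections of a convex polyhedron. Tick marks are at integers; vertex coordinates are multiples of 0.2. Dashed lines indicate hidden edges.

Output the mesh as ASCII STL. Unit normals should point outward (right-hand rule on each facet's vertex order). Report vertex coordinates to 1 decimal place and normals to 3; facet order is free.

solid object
 facet normal 0.447 0.894 0.000
  outer loop
   vertex 2.8 2.8 1.0
   vertex 0.4 4.0 2.2
   vertex 3.6 2.4 3.8
  endloop
 endfacet
 facet normal 0.386 -0.505 -0.772
  outer loop
   vertex 2.8 2.8 1.0
   vertex 0.6 0.2 1.6
   vertex 1.2 2.8 0.2
  endloop
 endfacet
 facet normal -0.218 0.436 0.873
  outer loop
   vertex 0.8 3.0 2.8
   vertex 3.6 2.4 3.8
   vertex 0.4 4.0 2.2
  endloop
 endfacet
 facet normal -0.245 0.358 0.901
  outer loop
   vertex 0.8 3.0 2.8
   vertex 2.0 0.8 4.0
   vertex 3.6 2.4 3.8
  endloop
 endfacet
 facet normal -0.903 -0.113 0.414
  outer loop
   vertex 0.8 3.0 2.8
   vertex 0.4 4.0 2.2
   vertex 0.6 0.2 1.6
  endloop
 endfacet
 facet normal -0.833 -0.167 0.528
  outer loop
   vertex 0.8 3.0 2.8
   vertex 0.6 0.2 1.6
   vertex 2.0 0.8 4.0
  endloop
 endfacet
 facet normal 0.342 0.912 -0.228
  outer loop
   vertex 0.8 3.4 0.4
   vertex 0.4 4.0 2.2
   vertex 2.8 2.8 1.0
  endloop
 endfacet
 facet normal 0.384 0.512 -0.768
  outer loop
   vertex 0.8 3.4 0.4
   vertex 2.8 2.8 1.0
   vertex 1.2 2.8 0.2
  endloop
 endfacet
 facet normal -0.977 -0.018 -0.211
  outer loop
   vertex 0.8 3.4 0.4
   vertex 0.6 0.2 1.6
   vertex 0.4 4.0 2.2
  endloop
 endfacet
 facet normal -0.680 -0.220 -0.700
  outer loop
   vertex 0.8 3.4 0.4
   vertex 1.2 2.8 0.2
   vertex 0.6 0.2 1.6
  endloop
 endfacet
 facet normal 0.924 -0.239 -0.298
  outer loop
   vertex 2.8 1.8 1.8
   vertex 2.8 2.8 1.0
   vertex 3.6 2.4 3.8
  endloop
 endfacet
 facet normal 0.465 -0.553 -0.691
  outer loop
   vertex 2.8 1.8 1.8
   vertex 0.6 0.2 1.6
   vertex 2.8 2.8 1.0
  endloop
 endfacet
 facet normal 0.701 -0.710 -0.068
  outer loop
   vertex 2.8 1.8 1.8
   vertex 3.6 2.4 3.8
   vertex 2.0 0.8 4.0
  endloop
 endfacet
 facet normal 0.591 -0.794 -0.146
  outer loop
   vertex 2.8 1.8 1.8
   vertex 2.0 0.8 4.0
   vertex 0.6 0.2 1.6
  endloop
 endfacet
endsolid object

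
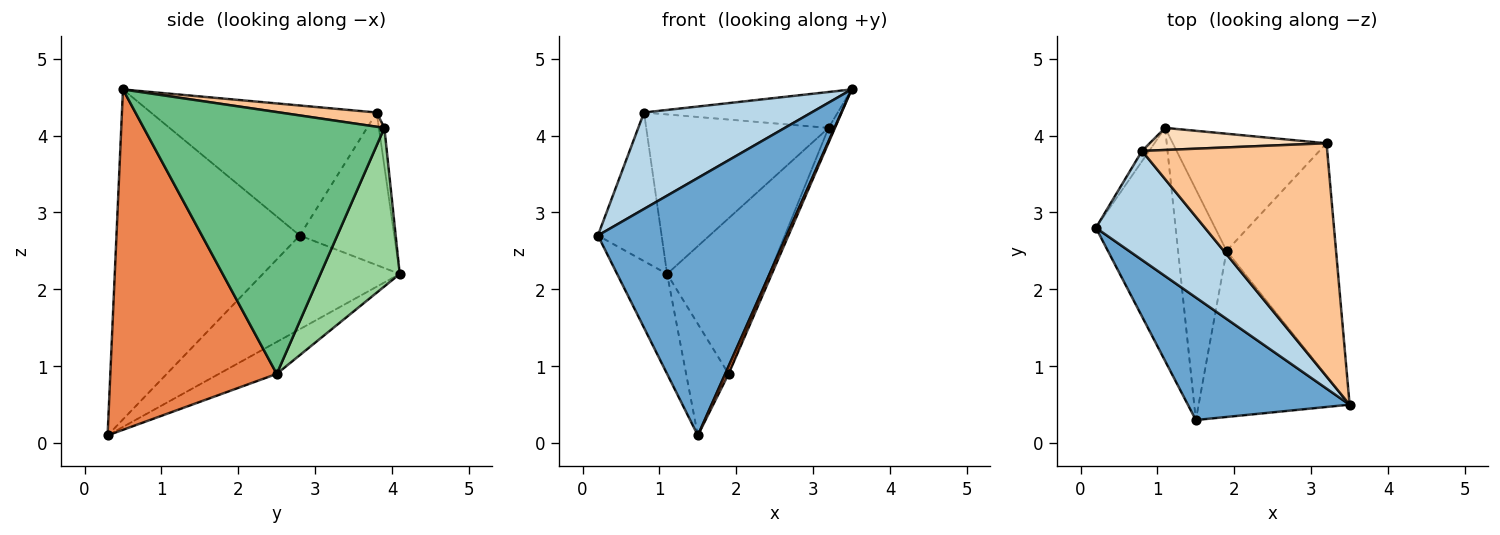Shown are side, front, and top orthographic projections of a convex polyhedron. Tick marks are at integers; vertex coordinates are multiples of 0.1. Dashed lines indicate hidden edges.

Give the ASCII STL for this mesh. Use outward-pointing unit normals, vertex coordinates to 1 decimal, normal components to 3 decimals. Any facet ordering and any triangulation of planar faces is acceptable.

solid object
 facet normal -0.659 -0.679 0.323
  outer loop
   vertex 1.5 0.3 0.1
   vertex 3.5 0.5 4.6
   vertex 0.2 2.8 2.7
  endloop
 endfacet
 facet normal -0.734 0.268 -0.624
  outer loop
   vertex 1.5 0.3 0.1
   vertex 0.2 2.8 2.7
   vertex 1.1 4.1 2.2
  endloop
 endfacet
 facet normal -0.666 -0.494 0.559
  outer loop
   vertex 0.8 3.8 4.3
   vertex 0.2 2.8 2.7
   vertex 3.5 0.5 4.6
  endloop
 endfacet
 facet normal -0.828 0.559 -0.039
  outer loop
   vertex 0.8 3.8 4.3
   vertex 1.1 4.1 2.2
   vertex 0.2 2.8 2.7
  endloop
 endfacet
 facet normal 0.914 -0.019 -0.405
  outer loop
   vertex 1.9 2.5 0.9
   vertex 3.5 0.5 4.6
   vertex 1.5 0.3 0.1
  endloop
 endfacet
 facet normal -0.510 0.374 -0.775
  outer loop
   vertex 1.9 2.5 0.9
   vertex 1.5 0.3 0.1
   vertex 1.1 4.1 2.2
  endloop
 endfacet
 facet normal 0.076 0.152 0.986
  outer loop
   vertex 3.2 3.9 4.1
   vertex 0.8 3.8 4.3
   vertex 3.5 0.5 4.6
  endloop
 endfacet
 facet normal -0.030 0.990 0.137
  outer loop
   vertex 3.2 3.9 4.1
   vertex 1.1 4.1 2.2
   vertex 0.8 3.8 4.3
  endloop
 endfacet
 facet normal 0.922 0.025 -0.386
  outer loop
   vertex 3.2 3.9 4.1
   vertex 3.5 0.5 4.6
   vertex 1.9 2.5 0.9
  endloop
 endfacet
 facet normal 0.527 0.679 -0.511
  outer loop
   vertex 3.2 3.9 4.1
   vertex 1.9 2.5 0.9
   vertex 1.1 4.1 2.2
  endloop
 endfacet
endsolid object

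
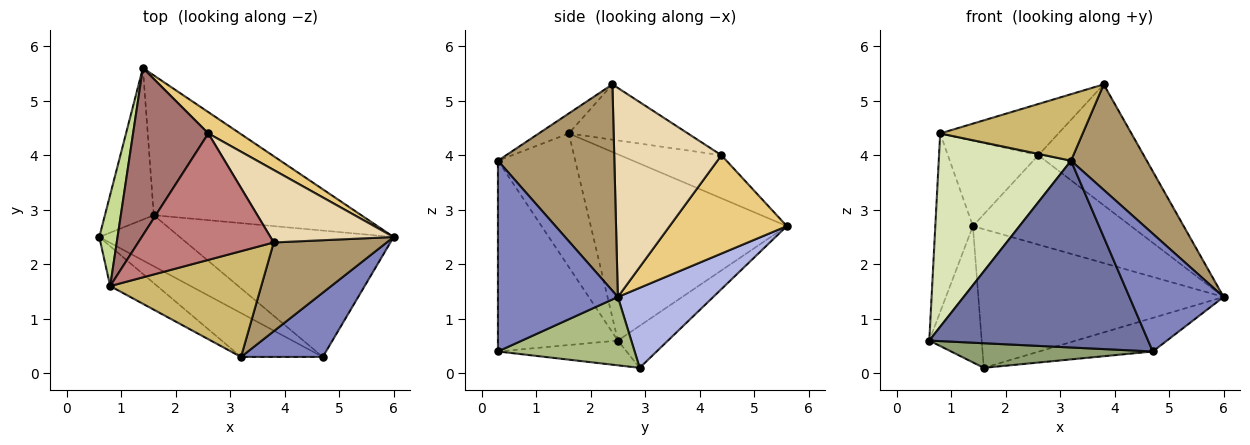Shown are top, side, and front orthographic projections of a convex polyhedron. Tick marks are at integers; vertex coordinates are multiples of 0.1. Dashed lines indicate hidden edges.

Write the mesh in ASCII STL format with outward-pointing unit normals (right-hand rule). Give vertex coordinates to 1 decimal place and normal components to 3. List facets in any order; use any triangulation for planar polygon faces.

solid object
 facet normal -0.471 -0.859 -0.202
  outer loop
   vertex 4.7 0.3 0.4
   vertex 3.2 0.3 3.9
   vertex 0.6 2.5 0.6
  endloop
 endfacet
 facet normal 0.745 -0.585 0.319
  outer loop
   vertex 4.7 0.3 0.4
   vertex 6.0 2.5 1.4
   vertex 3.2 0.3 3.9
  endloop
 endfacet
 facet normal -0.539 0.563 -0.626
  outer loop
   vertex 1.6 2.9 0.1
   vertex 0.6 2.5 0.6
   vertex 1.4 5.6 2.7
  endloop
 endfacet
 facet normal 0.264 0.679 -0.685
  outer loop
   vertex 1.6 2.9 0.1
   vertex 1.4 5.6 2.7
   vertex 6.0 2.5 1.4
  endloop
 endfacet
 facet normal -0.267 -0.418 -0.868
  outer loop
   vertex 1.6 2.9 0.1
   vertex 4.7 0.3 0.4
   vertex 0.6 2.5 0.6
  endloop
 endfacet
 facet normal 0.295 0.245 -0.923
  outer loop
   vertex 1.6 2.9 0.1
   vertex 6.0 2.5 1.4
   vertex 4.7 0.3 0.4
  endloop
 endfacet
 facet normal -0.978 0.187 0.096
  outer loop
   vertex 0.8 1.6 4.4
   vertex 1.4 5.6 2.7
   vertex 0.6 2.5 0.6
  endloop
 endfacet
 facet normal -0.497 -0.850 -0.175
  outer loop
   vertex 0.8 1.6 4.4
   vertex 0.6 2.5 0.6
   vertex 3.2 0.3 3.9
  endloop
 endfacet
 facet normal 0.762 -0.496 0.417
  outer loop
   vertex 3.8 2.4 5.3
   vertex 3.2 0.3 3.9
   vertex 6.0 2.5 1.4
  endloop
 endfacet
 facet normal -0.111 -0.529 0.841
  outer loop
   vertex 3.8 2.4 5.3
   vertex 0.8 1.6 4.4
   vertex 3.2 0.3 3.9
  endloop
 endfacet
 facet normal 0.585 0.789 0.188
  outer loop
   vertex 2.6 4.4 4.0
   vertex 6.0 2.5 1.4
   vertex 1.4 5.6 2.7
  endloop
 endfacet
 facet normal 0.657 0.646 0.387
  outer loop
   vertex 2.6 4.4 4.0
   vertex 3.8 2.4 5.3
   vertex 6.0 2.5 1.4
  endloop
 endfacet
 facet normal -0.454 0.405 0.793
  outer loop
   vertex 2.6 4.4 4.0
   vertex 1.4 5.6 2.7
   vertex 0.8 1.6 4.4
  endloop
 endfacet
 facet normal -0.354 0.351 0.867
  outer loop
   vertex 2.6 4.4 4.0
   vertex 0.8 1.6 4.4
   vertex 3.8 2.4 5.3
  endloop
 endfacet
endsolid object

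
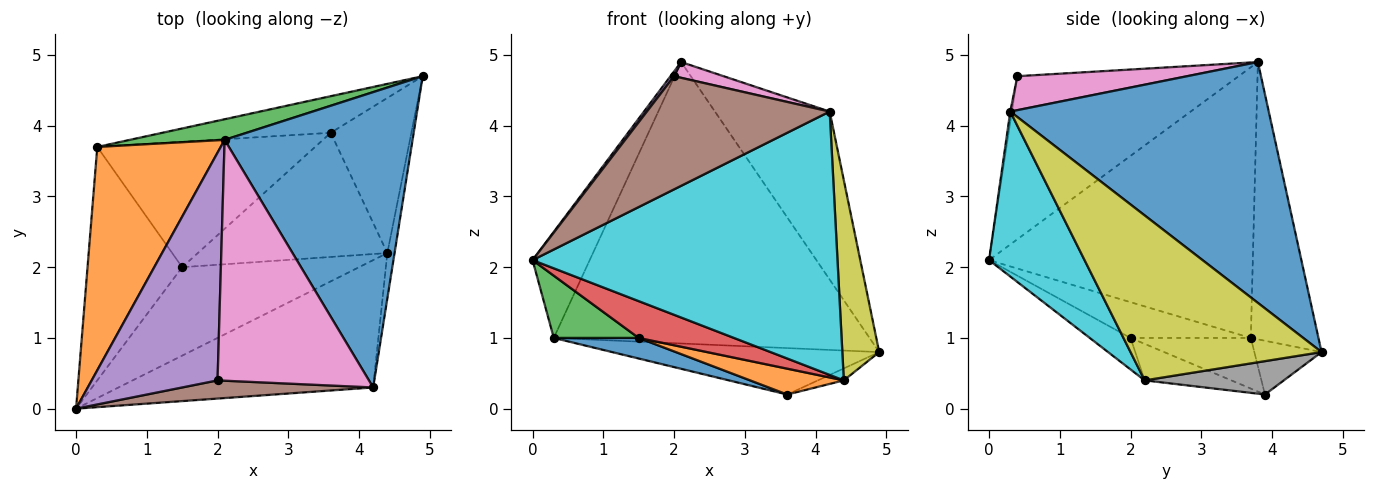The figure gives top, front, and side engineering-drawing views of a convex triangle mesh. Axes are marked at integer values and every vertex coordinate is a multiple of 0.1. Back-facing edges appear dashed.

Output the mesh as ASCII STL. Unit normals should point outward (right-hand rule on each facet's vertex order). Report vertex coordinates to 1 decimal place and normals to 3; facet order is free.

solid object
 facet normal 0.744 0.330 0.581
  outer loop
   vertex 4.2 0.3 4.2
   vertex 4.9 4.7 0.8
   vertex 2.1 3.8 4.9
  endloop
 endfacet
 facet normal -0.893 0.193 0.407
  outer loop
   vertex 0.3 3.7 1.0
   vertex 0.0 0.0 2.1
   vertex 2.1 3.8 4.9
  endloop
 endfacet
 facet normal -0.209 0.975 0.071
  outer loop
   vertex 0.3 3.7 1.0
   vertex 2.1 3.8 4.9
   vertex 4.9 4.7 0.8
  endloop
 endfacet
 facet normal -0.194 0.771 -0.607
  outer loop
   vertex 0.3 3.7 1.0
   vertex 4.9 4.7 0.8
   vertex 3.6 3.9 0.2
  endloop
 endfacet
 facet normal -0.792 -0.013 0.611
  outer loop
   vertex 2.0 0.4 4.7
   vertex 2.1 3.8 4.9
   vertex 0.0 0.0 2.1
  endloop
 endfacet
 facet normal -0.009 -0.987 0.159
  outer loop
   vertex 2.0 0.4 4.7
   vertex 0.0 0.0 2.1
   vertex 4.2 0.3 4.2
  endloop
 endfacet
 facet normal 0.218 -0.064 0.974
  outer loop
   vertex 2.0 0.4 4.7
   vertex 4.2 0.3 4.2
   vertex 2.1 3.8 4.9
  endloop
 endfacet
 facet normal 0.382 0.071 -0.922
  outer loop
   vertex 4.4 2.2 0.4
   vertex 3.6 3.9 0.2
   vertex 4.9 4.7 0.8
  endloop
 endfacet
 facet normal 0.981 -0.189 -0.043
  outer loop
   vertex 4.4 2.2 0.4
   vertex 4.9 4.7 0.8
   vertex 4.2 0.3 4.2
  endloop
 endfacet
 facet normal 0.271 -0.866 -0.419
  outer loop
   vertex 4.4 2.2 0.4
   vertex 4.2 0.3 4.2
   vertex 0.0 0.0 2.1
  endloop
 endfacet
 facet normal -0.224 -0.158 -0.962
  outer loop
   vertex 1.5 2.0 1.0
   vertex 0.3 3.7 1.0
   vertex 3.6 3.9 0.2
  endloop
 endfacet
 facet normal -0.185 -0.200 -0.962
  outer loop
   vertex 1.5 2.0 1.0
   vertex 3.6 3.9 0.2
   vertex 4.4 2.2 0.4
  endloop
 endfacet
 facet normal -0.343 -0.242 -0.908
  outer loop
   vertex 1.5 2.0 1.0
   vertex 0.0 0.0 2.1
   vertex 0.3 3.7 1.0
  endloop
 endfacet
 facet normal -0.162 -0.379 -0.911
  outer loop
   vertex 1.5 2.0 1.0
   vertex 4.4 2.2 0.4
   vertex 0.0 0.0 2.1
  endloop
 endfacet
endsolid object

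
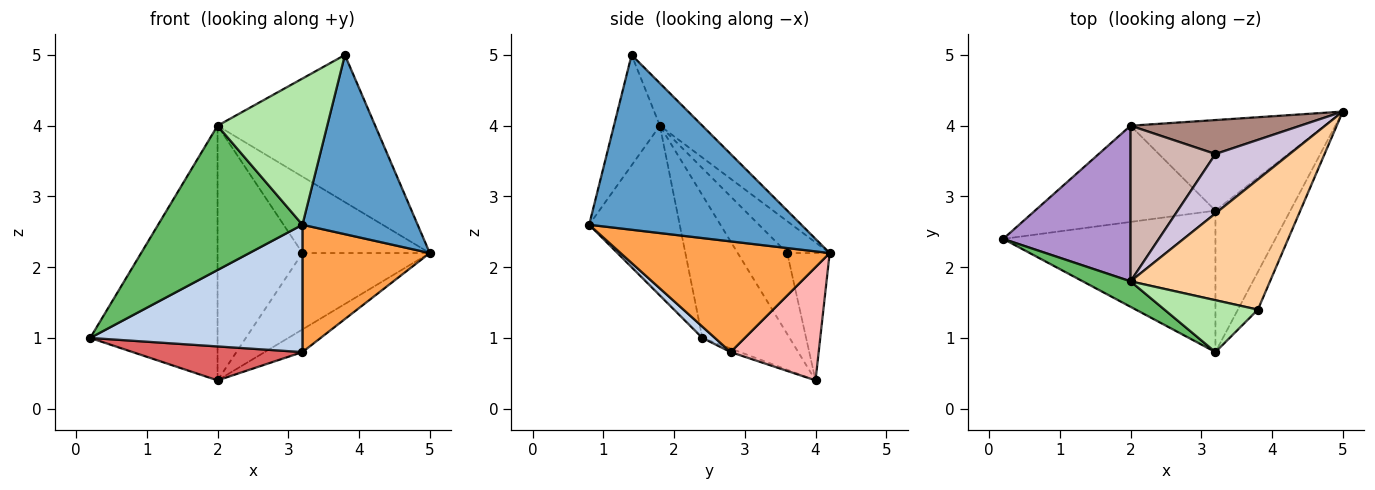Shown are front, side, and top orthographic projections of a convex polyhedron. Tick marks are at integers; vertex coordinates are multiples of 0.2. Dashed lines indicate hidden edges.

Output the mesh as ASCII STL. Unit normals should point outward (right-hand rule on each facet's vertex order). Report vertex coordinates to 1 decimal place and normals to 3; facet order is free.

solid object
 facet normal 0.874 -0.475 -0.100
  outer loop
   vertex 3.8 1.4 5.0
   vertex 3.2 0.8 2.6
   vertex 5.0 4.2 2.2
  endloop
 endfacet
 facet normal 0.040 -0.668 -0.743
  outer loop
   vertex 3.2 2.8 0.8
   vertex 3.2 0.8 2.6
   vertex 0.2 2.4 1.0
  endloop
 endfacet
 facet normal 0.739 -0.450 -0.500
  outer loop
   vertex 3.2 2.8 0.8
   vertex 5.0 4.2 2.2
   vertex 3.2 0.8 2.6
  endloop
 endfacet
 facet normal -0.198 0.734 0.649
  outer loop
   vertex 2.0 1.8 4.0
   vertex 3.8 1.4 5.0
   vertex 5.0 4.2 2.2
  endloop
 endfacet
 facet normal -0.526 -0.838 0.148
  outer loop
   vertex 2.0 1.8 4.0
   vertex 0.2 2.4 1.0
   vertex 3.2 0.8 2.6
  endloop
 endfacet
 facet normal -0.368 -0.876 0.311
  outer loop
   vertex 2.0 1.8 4.0
   vertex 3.2 0.8 2.6
   vertex 3.8 1.4 5.0
  endloop
 endfacet
 facet normal -0.018 -0.333 -0.943
  outer loop
   vertex 2.0 4.0 0.4
   vertex 3.2 2.8 0.8
   vertex 0.2 2.4 1.0
  endloop
 endfacet
 facet normal 0.493 0.211 -0.844
  outer loop
   vertex 2.0 4.0 0.4
   vertex 5.0 4.2 2.2
   vertex 3.2 2.8 0.8
  endloop
 endfacet
 facet normal -0.505 0.737 0.450
  outer loop
   vertex 2.0 4.0 0.4
   vertex 0.2 2.4 1.0
   vertex 2.0 1.8 4.0
  endloop
 endfacet
 facet normal -0.254 0.763 0.594
  outer loop
   vertex 3.2 3.6 2.2
   vertex 2.0 1.8 4.0
   vertex 5.0 4.2 2.2
  endloop
 endfacet
 facet normal -0.291 0.874 0.389
  outer loop
   vertex 3.2 3.6 2.2
   vertex 5.0 4.2 2.2
   vertex 2.0 4.0 0.4
  endloop
 endfacet
 facet normal -0.446 0.764 0.467
  outer loop
   vertex 3.2 3.6 2.2
   vertex 2.0 4.0 0.4
   vertex 2.0 1.8 4.0
  endloop
 endfacet
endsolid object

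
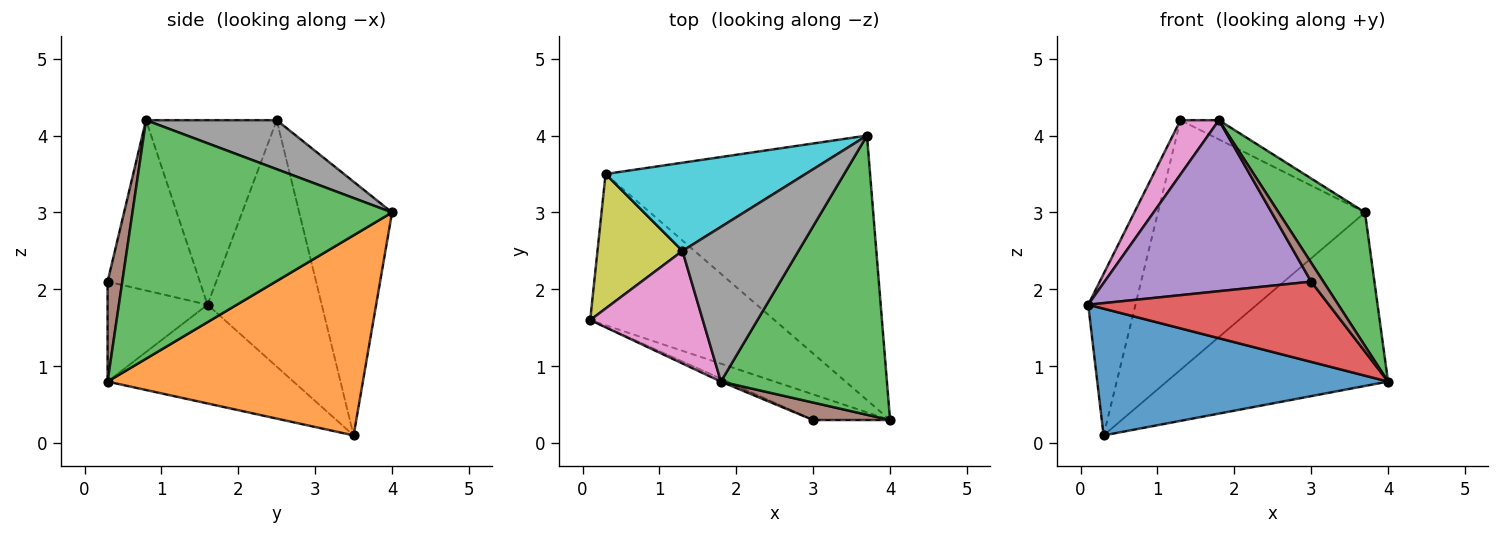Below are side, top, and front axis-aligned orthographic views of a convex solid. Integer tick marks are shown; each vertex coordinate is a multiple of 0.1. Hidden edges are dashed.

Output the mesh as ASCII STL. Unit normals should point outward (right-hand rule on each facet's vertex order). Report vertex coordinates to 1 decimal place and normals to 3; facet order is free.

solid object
 facet normal -0.380 -0.594 -0.709
  outer loop
   vertex 0.3 3.5 0.1
   vertex 4.0 0.3 0.8
   vertex 0.1 1.6 1.8
  endloop
 endfacet
 facet normal 0.535 0.464 -0.707
  outer loop
   vertex 0.3 3.5 0.1
   vertex 3.7 4.0 3.0
   vertex 4.0 0.3 0.8
  endloop
 endfacet
 facet normal 0.792 -0.263 0.551
  outer loop
   vertex 1.8 0.8 4.2
   vertex 4.0 0.3 0.8
   vertex 3.7 4.0 3.0
  endloop
 endfacet
 facet normal -0.368 -0.886 -0.283
  outer loop
   vertex 3.0 0.3 2.1
   vertex 0.1 1.6 1.8
   vertex 4.0 0.3 0.8
  endloop
 endfacet
 facet normal -0.408 -0.913 -0.016
  outer loop
   vertex 3.0 0.3 2.1
   vertex 1.8 0.8 4.2
   vertex 0.1 1.6 1.8
  endloop
 endfacet
 facet normal 0.662 -0.550 0.509
  outer loop
   vertex 3.0 0.3 2.1
   vertex 4.0 0.3 0.8
   vertex 1.8 0.8 4.2
  endloop
 endfacet
 facet normal -0.828 -0.243 0.505
  outer loop
   vertex 1.3 2.5 4.2
   vertex 0.1 1.6 1.8
   vertex 1.8 0.8 4.2
  endloop
 endfacet
 facet normal 0.387 0.114 0.915
  outer loop
   vertex 1.3 2.5 4.2
   vertex 1.8 0.8 4.2
   vertex 3.7 4.0 3.0
  endloop
 endfacet
 facet normal -0.880 0.364 0.304
  outer loop
   vertex 1.3 2.5 4.2
   vertex 0.3 3.5 0.1
   vertex 0.1 1.6 1.8
  endloop
 endfacet
 facet normal -0.389 0.868 0.307
  outer loop
   vertex 1.3 2.5 4.2
   vertex 3.7 4.0 3.0
   vertex 0.3 3.5 0.1
  endloop
 endfacet
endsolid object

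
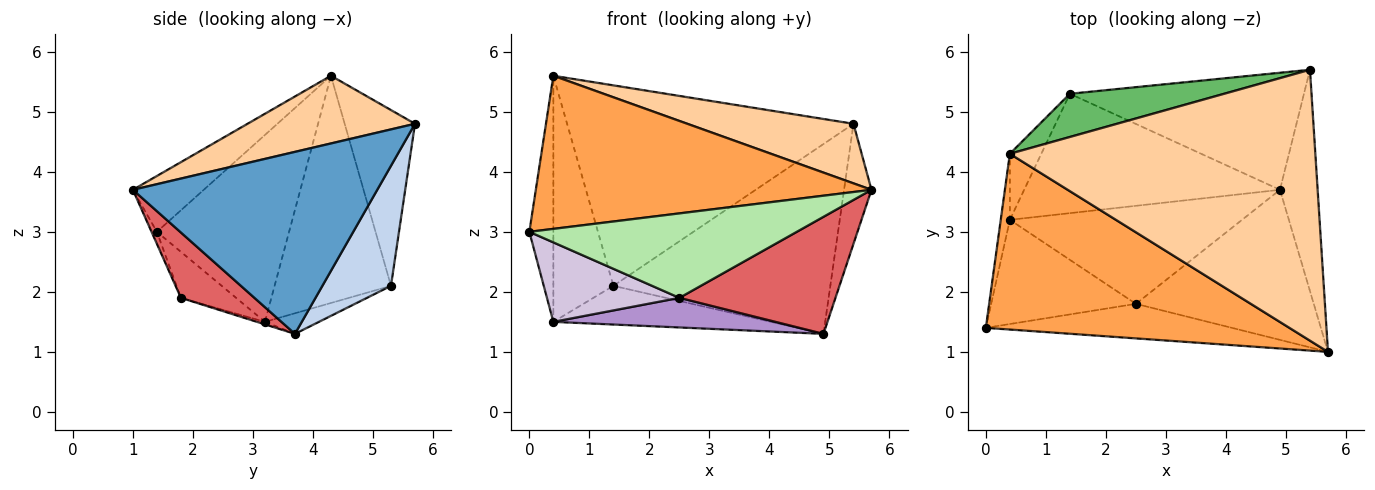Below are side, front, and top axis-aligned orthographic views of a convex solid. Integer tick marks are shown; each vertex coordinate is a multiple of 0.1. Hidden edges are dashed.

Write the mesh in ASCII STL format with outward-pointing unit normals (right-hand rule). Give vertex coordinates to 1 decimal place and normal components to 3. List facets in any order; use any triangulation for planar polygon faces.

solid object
 facet normal 0.973 0.109 -0.202
  outer loop
   vertex 4.9 3.7 1.3
   vertex 5.4 5.7 4.8
   vertex 5.7 1.0 3.7
  endloop
 endfacet
 facet normal 0.260 0.822 -0.507
  outer loop
   vertex 1.4 5.3 2.1
   vertex 5.4 5.7 4.8
   vertex 4.9 3.7 1.3
  endloop
 endfacet
 facet normal -0.137 -0.651 0.747
  outer loop
   vertex 0.4 4.3 5.6
   vertex 0.0 1.4 3.0
   vertex 5.7 1.0 3.7
  endloop
 endfacet
 facet normal 0.212 -0.210 0.955
  outer loop
   vertex 0.4 4.3 5.6
   vertex 5.7 1.0 3.7
   vertex 5.4 5.7 4.8
  endloop
 endfacet
 facet normal -0.233 0.951 0.205
  outer loop
   vertex 0.4 4.3 5.6
   vertex 5.4 5.7 4.8
   vertex 1.4 5.3 2.1
  endloop
 endfacet
 facet normal -0.018 -0.925 -0.378
  outer loop
   vertex 2.5 1.8 1.9
   vertex 5.7 1.0 3.7
   vertex 0.0 1.4 3.0
  endloop
 endfacet
 facet normal 0.278 -0.591 -0.757
  outer loop
   vertex 2.5 1.8 1.9
   vertex 4.9 3.7 1.3
   vertex 5.7 1.0 3.7
  endloop
 endfacet
 facet normal -0.076 0.307 -0.949
  outer loop
   vertex 0.4 3.2 1.5
   vertex 1.4 5.3 2.1
   vertex 4.9 3.7 1.3
  endloop
 endfacet
 facet normal -0.010 -0.289 -0.957
  outer loop
   vertex 0.4 3.2 1.5
   vertex 4.9 3.7 1.3
   vertex 2.5 1.8 1.9
  endloop
 endfacet
 facet normal -0.245 -0.588 -0.771
  outer loop
   vertex 0.4 3.2 1.5
   vertex 2.5 1.8 1.9
   vertex 0.0 1.4 3.0
  endloop
 endfacet
 facet normal -0.983 0.178 -0.048
  outer loop
   vertex 0.4 3.2 1.5
   vertex 0.0 1.4 3.0
   vertex 0.4 4.3 5.6
  endloop
 endfacet
 facet normal -0.882 0.455 -0.122
  outer loop
   vertex 0.4 3.2 1.5
   vertex 0.4 4.3 5.6
   vertex 1.4 5.3 2.1
  endloop
 endfacet
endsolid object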